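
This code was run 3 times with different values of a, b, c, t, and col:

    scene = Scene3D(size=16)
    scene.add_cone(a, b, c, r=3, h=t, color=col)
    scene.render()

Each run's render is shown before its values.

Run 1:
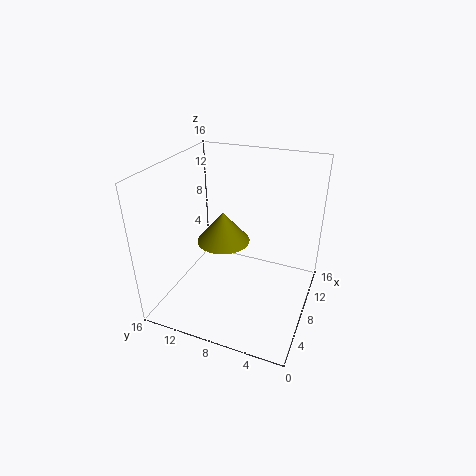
a = 8.5
b = 10
c = 7
t = 3.5
col = 'olive'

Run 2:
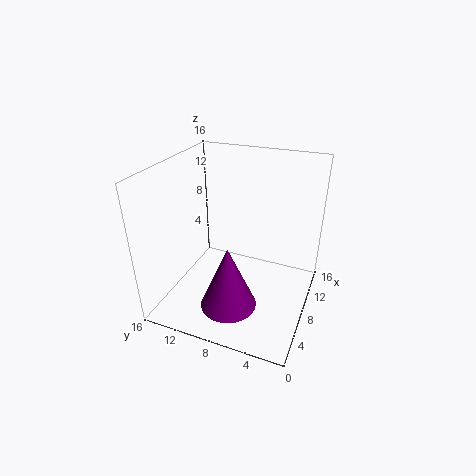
a = 4
b = 7.5
c = 2
t = 7
col = 'purple'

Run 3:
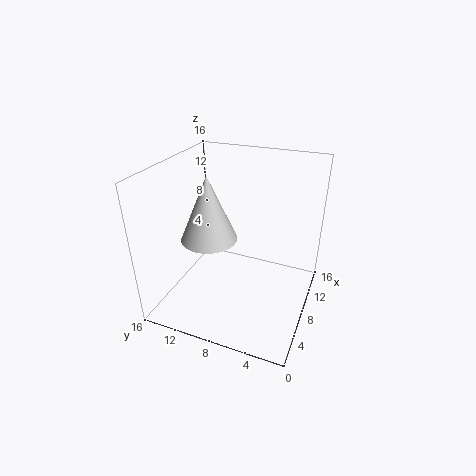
a = 6
b = 10.5
c = 8.5
t = 7
col = 'lightgray'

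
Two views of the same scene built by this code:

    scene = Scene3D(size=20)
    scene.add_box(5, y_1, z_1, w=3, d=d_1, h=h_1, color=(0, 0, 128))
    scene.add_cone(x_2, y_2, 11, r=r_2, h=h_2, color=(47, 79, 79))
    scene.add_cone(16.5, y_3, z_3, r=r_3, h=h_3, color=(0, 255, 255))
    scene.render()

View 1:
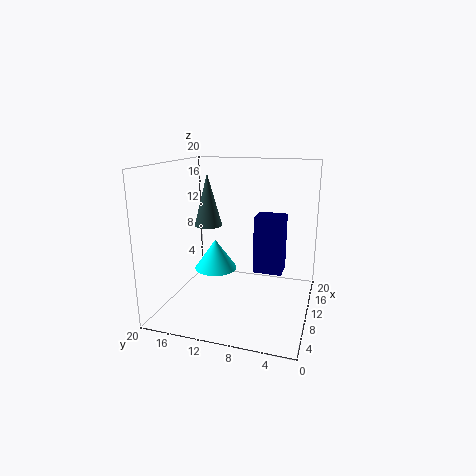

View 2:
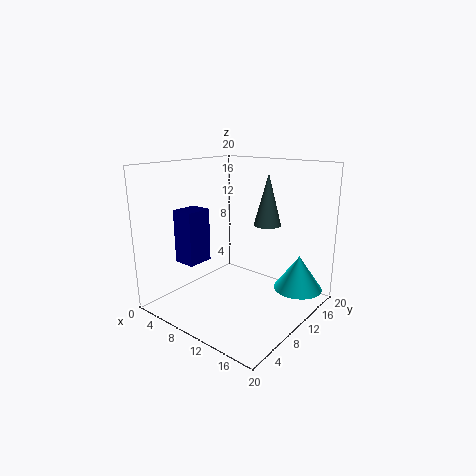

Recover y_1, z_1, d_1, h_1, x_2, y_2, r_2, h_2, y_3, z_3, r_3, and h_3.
y_1 = 3, z_1 = 7.5, d_1 = 3.5, h_1 = 7, x_2 = 11.5, y_2 = 15, r_2 = 2, h_2 = 7.5, y_3 = 16, z_3 = 2, r_3 = 3.5, h_3 = 5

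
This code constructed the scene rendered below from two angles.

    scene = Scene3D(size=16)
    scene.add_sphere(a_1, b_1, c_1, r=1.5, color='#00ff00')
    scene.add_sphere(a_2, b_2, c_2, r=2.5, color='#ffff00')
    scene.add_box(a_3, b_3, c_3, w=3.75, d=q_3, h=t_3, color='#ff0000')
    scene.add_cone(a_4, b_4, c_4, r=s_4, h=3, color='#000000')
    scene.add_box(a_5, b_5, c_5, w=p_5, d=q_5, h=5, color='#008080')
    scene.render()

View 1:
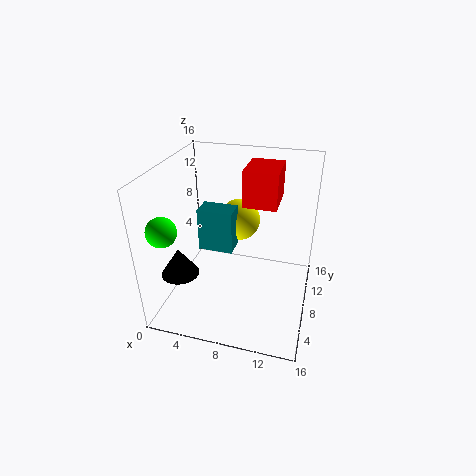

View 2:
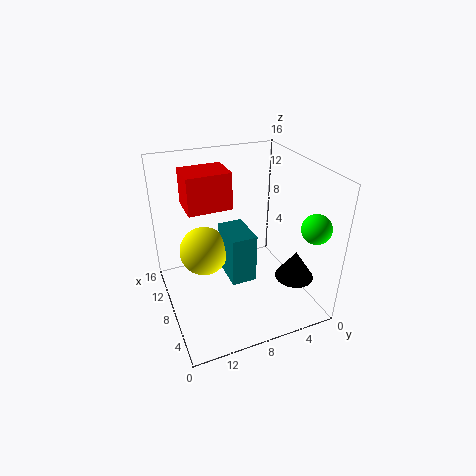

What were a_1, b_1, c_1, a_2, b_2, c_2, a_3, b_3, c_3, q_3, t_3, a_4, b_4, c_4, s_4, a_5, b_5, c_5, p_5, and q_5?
a_1 = 2, b_1 = 2.25, c_1 = 11, a_2 = 7, b_2 = 12.25, c_2 = 8, a_3 = 8.25, b_3 = 8.5, c_3 = 11.5, q_3 = 4.75, t_3 = 4, a_4 = 2.75, b_4 = 3.75, c_4 = 5.25, s_4 = 2, a_5 = 3.25, b_5 = 8, c_5 = 5.75, p_5 = 4, q_5 = 2.5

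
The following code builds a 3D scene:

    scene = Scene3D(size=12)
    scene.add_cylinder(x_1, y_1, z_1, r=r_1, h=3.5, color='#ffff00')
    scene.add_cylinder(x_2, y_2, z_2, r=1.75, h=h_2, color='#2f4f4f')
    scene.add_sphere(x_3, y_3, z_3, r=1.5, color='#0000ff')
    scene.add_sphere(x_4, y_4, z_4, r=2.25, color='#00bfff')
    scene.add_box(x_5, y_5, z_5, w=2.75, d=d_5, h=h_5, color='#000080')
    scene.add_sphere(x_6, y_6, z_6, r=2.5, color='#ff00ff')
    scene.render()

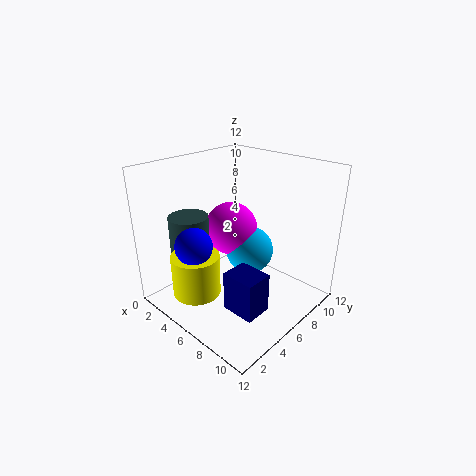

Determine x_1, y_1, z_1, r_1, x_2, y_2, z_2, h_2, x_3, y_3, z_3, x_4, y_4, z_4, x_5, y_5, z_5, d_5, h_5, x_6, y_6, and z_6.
x_1 = 4.25; y_1 = 2.75; z_1 = 1.5; r_1 = 2; x_2 = 1.75; y_2 = 4.25; z_2 = 2; h_2 = 5.25; x_3 = 4.5; y_3 = 2.5; z_3 = 6; x_4 = 4.5; y_4 = 9.25; z_4 = 3; x_5 = 7.25; y_5 = 3; z_5 = 1.25; d_5 = 2.25; h_5 = 3.25; x_6 = 2.75; y_6 = 8.5; z_6 = 5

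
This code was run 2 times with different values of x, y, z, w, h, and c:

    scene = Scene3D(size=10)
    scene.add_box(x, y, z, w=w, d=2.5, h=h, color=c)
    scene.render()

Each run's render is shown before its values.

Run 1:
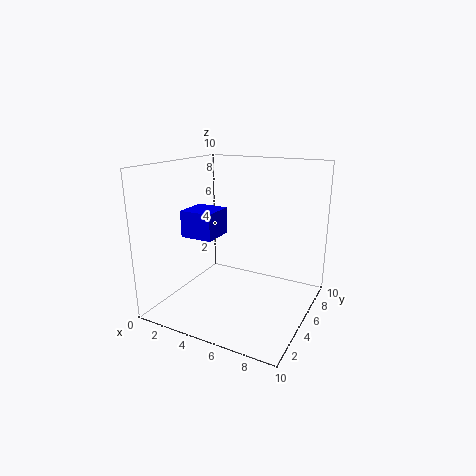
x = 0.5, y = 4.5, z = 4.5, w = 2.5, h = 2, c = 'blue'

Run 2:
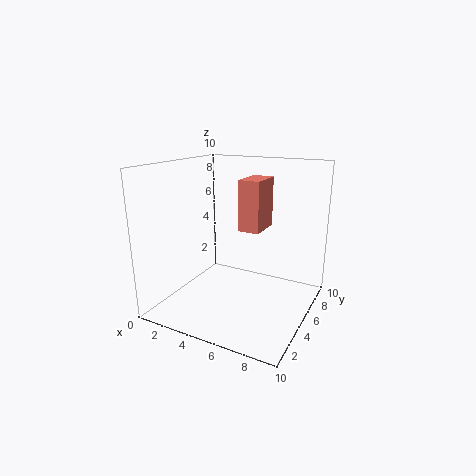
x = 5, y = 5, z = 5.5, w = 1.5, h = 3.5, c = 'salmon'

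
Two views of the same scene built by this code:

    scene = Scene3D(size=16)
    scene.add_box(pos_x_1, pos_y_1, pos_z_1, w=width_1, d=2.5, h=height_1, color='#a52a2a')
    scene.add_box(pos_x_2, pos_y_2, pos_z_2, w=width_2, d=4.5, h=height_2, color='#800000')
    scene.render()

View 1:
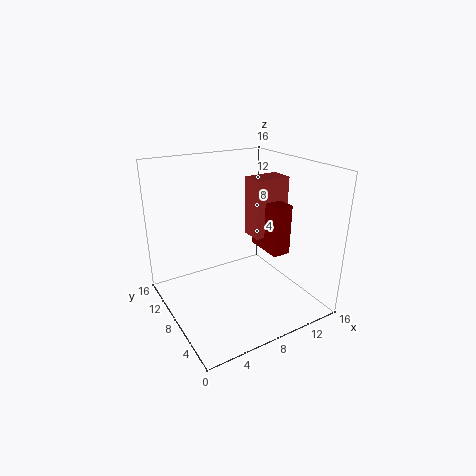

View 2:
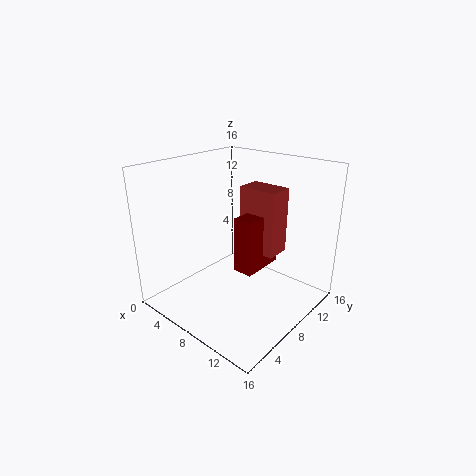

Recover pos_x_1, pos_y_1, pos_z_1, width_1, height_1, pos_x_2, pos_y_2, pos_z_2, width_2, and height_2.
pos_x_1 = 9.5; pos_y_1 = 6.5; pos_z_1 = 8; width_1 = 4; height_1 = 6.5; pos_x_2 = 10.5; pos_y_2 = 4.5; pos_z_2 = 6.5; width_2 = 2; height_2 = 5.5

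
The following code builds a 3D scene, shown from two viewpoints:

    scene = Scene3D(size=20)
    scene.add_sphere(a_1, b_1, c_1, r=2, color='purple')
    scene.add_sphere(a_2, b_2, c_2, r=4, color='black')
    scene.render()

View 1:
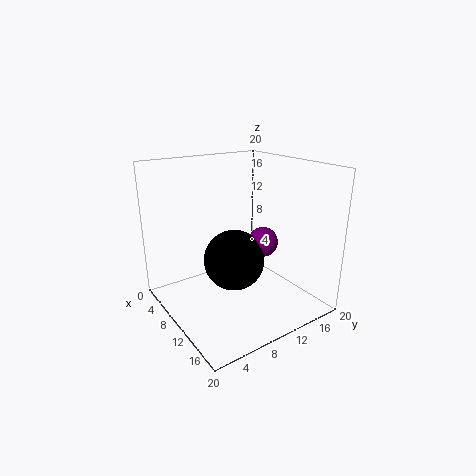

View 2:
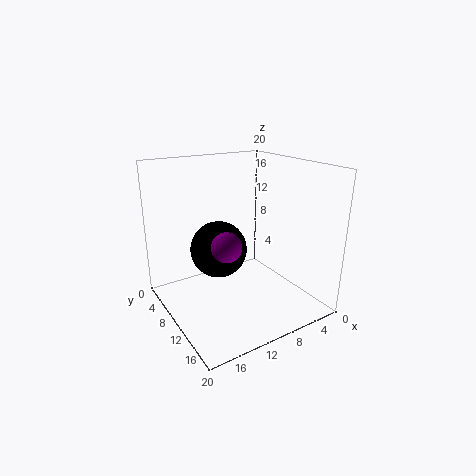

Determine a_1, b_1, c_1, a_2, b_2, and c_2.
a_1 = 13; b_1 = 12; c_1 = 10; a_2 = 12; b_2 = 8; c_2 = 8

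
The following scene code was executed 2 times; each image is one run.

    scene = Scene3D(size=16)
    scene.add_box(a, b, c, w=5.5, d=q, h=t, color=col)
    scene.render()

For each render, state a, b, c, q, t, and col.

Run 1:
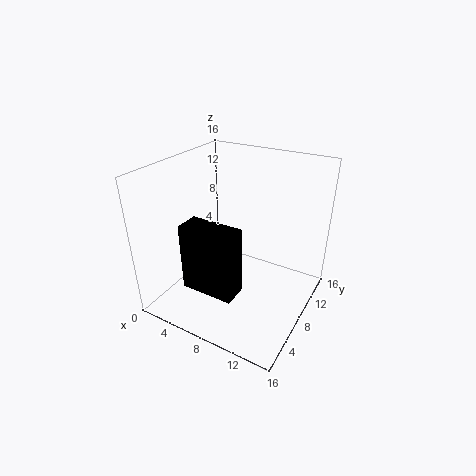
a = 5.25; b = 1.5; c = 4.75; q = 2.5; t = 7; col = 'black'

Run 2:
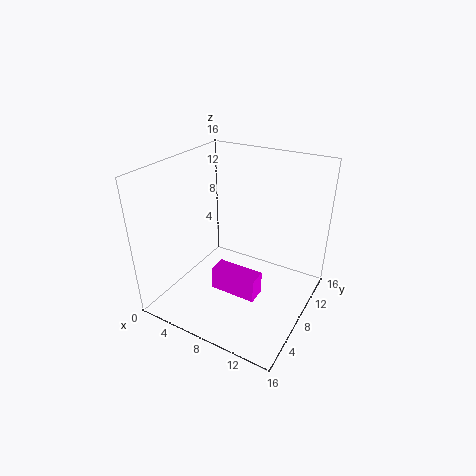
a = 5.25; b = 6.5; c = 1; q = 2.25; t = 2.75; col = 'magenta'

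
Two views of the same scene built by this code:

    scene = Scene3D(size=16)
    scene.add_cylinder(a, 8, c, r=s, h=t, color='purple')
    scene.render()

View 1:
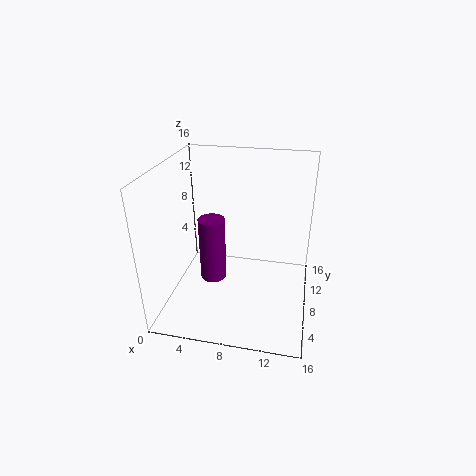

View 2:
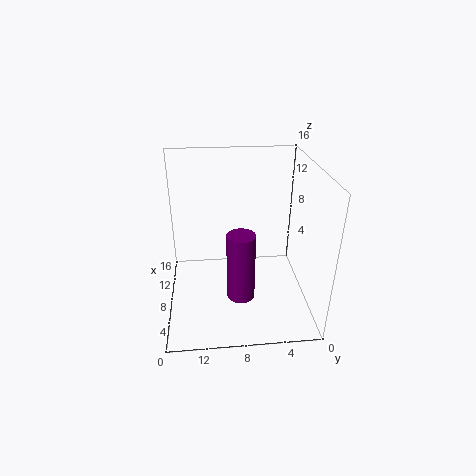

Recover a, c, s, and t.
a = 5, c = 2.5, s = 1.5, t = 7.5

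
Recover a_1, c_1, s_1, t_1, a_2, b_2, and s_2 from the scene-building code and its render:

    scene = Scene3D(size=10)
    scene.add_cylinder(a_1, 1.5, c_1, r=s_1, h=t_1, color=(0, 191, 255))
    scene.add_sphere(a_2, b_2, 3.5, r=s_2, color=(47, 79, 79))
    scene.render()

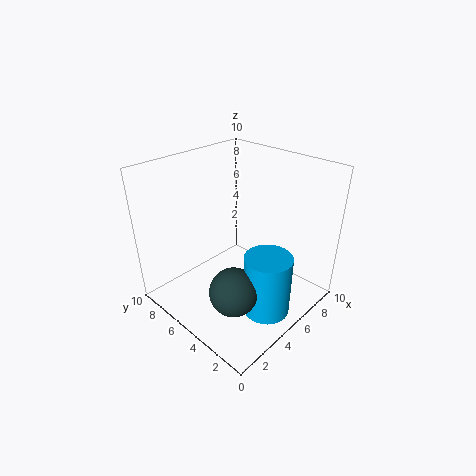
a_1 = 4; c_1 = 1.5; s_1 = 1.5; t_1 = 4; a_2 = 2; b_2 = 2.5; s_2 = 1.5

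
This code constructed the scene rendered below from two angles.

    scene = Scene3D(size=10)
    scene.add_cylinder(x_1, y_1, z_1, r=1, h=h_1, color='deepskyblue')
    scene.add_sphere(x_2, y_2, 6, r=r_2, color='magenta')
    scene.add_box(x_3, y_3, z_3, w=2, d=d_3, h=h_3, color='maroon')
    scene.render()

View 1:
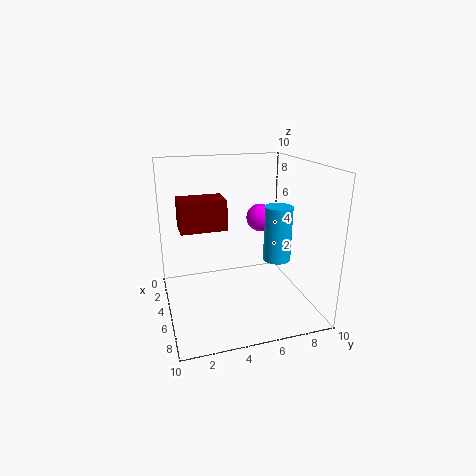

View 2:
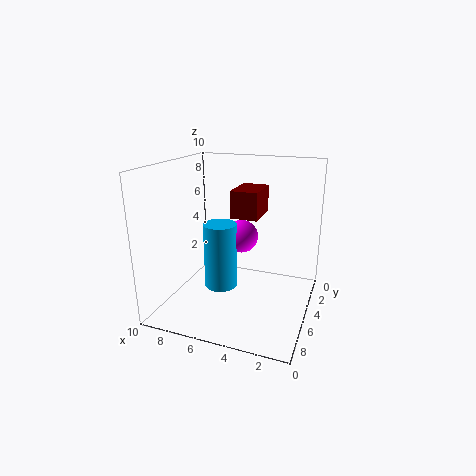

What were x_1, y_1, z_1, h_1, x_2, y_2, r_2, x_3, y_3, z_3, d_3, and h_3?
x_1 = 5; y_1 = 8; z_1 = 3; h_1 = 4; x_2 = 4; y_2 = 7; r_2 = 1; x_3 = 4; y_3 = 1; z_3 = 6; d_3 = 3; h_3 = 2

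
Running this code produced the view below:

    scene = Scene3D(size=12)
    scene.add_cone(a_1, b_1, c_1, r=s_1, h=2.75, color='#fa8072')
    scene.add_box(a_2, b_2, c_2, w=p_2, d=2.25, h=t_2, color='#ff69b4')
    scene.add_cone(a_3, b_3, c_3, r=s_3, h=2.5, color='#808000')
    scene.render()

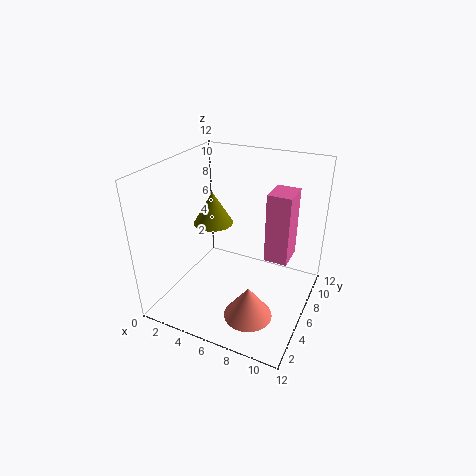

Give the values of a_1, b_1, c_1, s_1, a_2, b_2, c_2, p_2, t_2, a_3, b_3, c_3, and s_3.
a_1 = 8, b_1 = 3.75, c_1 = 0.25, s_1 = 2, a_2 = 9, b_2 = 4.25, c_2 = 5.75, p_2 = 1.75, t_2 = 5.25, a_3 = 4.75, b_3 = 4.25, c_3 = 8, s_3 = 1.5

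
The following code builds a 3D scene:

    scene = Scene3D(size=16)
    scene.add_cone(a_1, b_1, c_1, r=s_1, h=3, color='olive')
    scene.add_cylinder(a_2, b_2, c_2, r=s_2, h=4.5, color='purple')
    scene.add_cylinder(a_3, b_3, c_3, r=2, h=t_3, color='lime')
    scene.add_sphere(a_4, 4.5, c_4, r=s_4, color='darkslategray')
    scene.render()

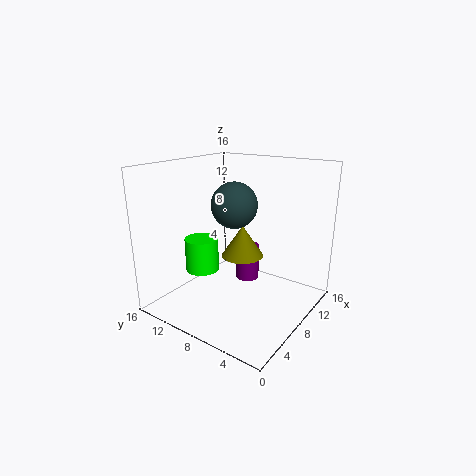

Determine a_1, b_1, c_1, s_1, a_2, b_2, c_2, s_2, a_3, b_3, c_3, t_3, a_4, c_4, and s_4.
a_1 = 4.5, b_1 = 5, c_1 = 8, s_1 = 2, a_2 = 13, b_2 = 10, c_2 = 0.5, s_2 = 1.5, a_3 = 7.5, b_3 = 13, c_3 = 3, t_3 = 4, a_4 = 2.5, c_4 = 13.5, s_4 = 2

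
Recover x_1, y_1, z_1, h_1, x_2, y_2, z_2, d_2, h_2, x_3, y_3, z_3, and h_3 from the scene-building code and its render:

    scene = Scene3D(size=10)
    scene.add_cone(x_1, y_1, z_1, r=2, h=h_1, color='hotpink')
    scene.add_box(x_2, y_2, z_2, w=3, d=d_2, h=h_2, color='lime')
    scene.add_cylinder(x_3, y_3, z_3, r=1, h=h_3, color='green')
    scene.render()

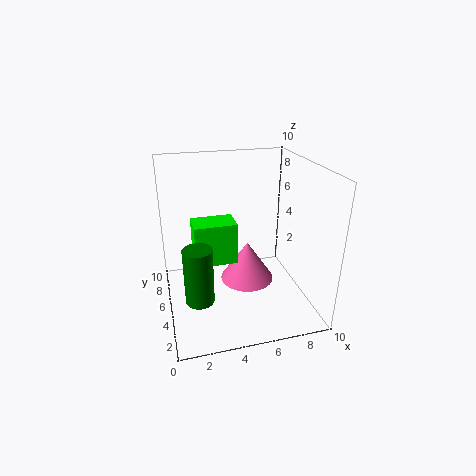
x_1 = 6
y_1 = 6
z_1 = 1
h_1 = 3
x_2 = 2
y_2 = 5
z_2 = 3
d_2 = 2
h_2 = 3
x_3 = 2
y_3 = 4
z_3 = 1
h_3 = 4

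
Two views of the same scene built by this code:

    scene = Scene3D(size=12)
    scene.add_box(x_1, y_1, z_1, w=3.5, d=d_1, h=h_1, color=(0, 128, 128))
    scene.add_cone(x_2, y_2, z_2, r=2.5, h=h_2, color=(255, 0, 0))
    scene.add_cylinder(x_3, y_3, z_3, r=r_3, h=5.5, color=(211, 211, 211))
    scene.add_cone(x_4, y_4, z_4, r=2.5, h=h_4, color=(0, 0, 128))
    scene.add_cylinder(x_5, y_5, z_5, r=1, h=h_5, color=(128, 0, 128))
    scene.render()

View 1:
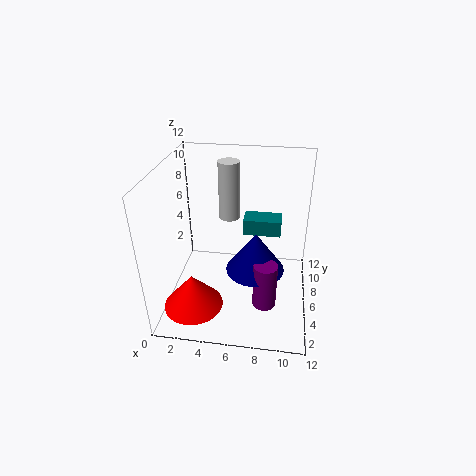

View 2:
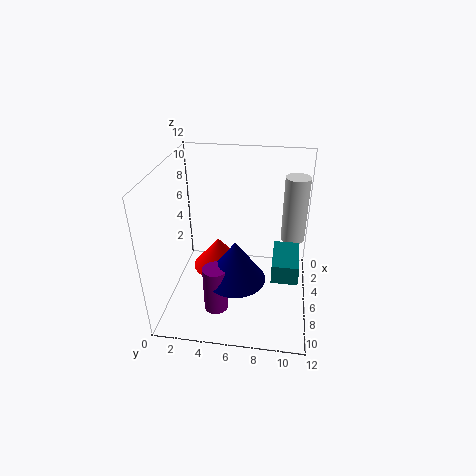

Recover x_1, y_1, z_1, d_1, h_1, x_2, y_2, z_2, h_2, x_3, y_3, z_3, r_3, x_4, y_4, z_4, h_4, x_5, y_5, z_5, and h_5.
x_1 = 6, y_1 = 9, z_1 = 4.5, d_1 = 2, h_1 = 1.5, x_2 = 2.5, y_2 = 3.5, z_2 = 0.5, h_2 = 3, x_3 = 4.5, y_3 = 10.5, z_3 = 5.5, r_3 = 1, x_4 = 7.5, y_4 = 6, z_4 = 3, h_4 = 3.5, x_5 = 8.5, y_5 = 4.5, z_5 = 0.5, h_5 = 4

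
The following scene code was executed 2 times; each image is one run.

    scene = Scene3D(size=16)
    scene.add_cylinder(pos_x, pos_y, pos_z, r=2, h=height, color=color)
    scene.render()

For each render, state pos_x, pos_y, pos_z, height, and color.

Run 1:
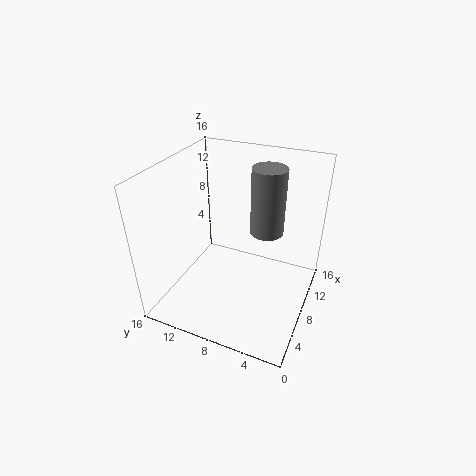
pos_x = 12
pos_y = 6
pos_z = 7
height = 8
color = 'gray'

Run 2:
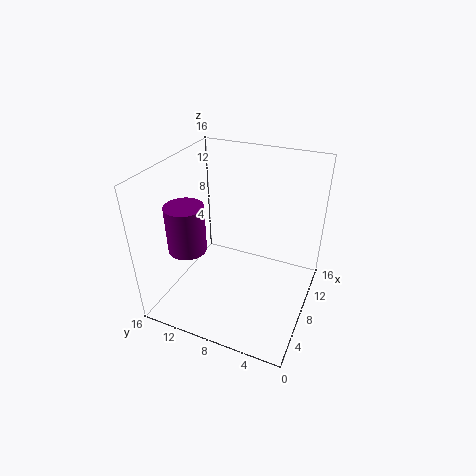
pos_x = 4
pos_y = 12
pos_z = 8
height = 5
color = 'purple'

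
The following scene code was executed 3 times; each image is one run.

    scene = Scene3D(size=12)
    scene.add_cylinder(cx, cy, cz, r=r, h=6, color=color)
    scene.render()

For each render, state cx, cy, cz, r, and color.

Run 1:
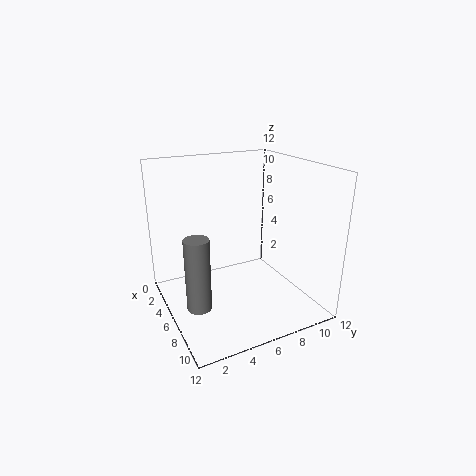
cx = 7
cy = 2
cz = 1
r = 1
color = 'gray'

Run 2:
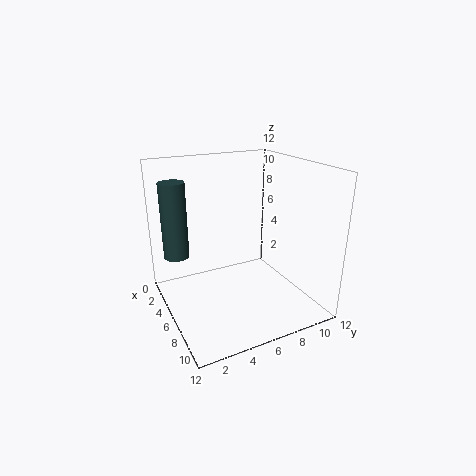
cx = 5
cy = 1
cz = 5
r = 1
color = 'darkslategray'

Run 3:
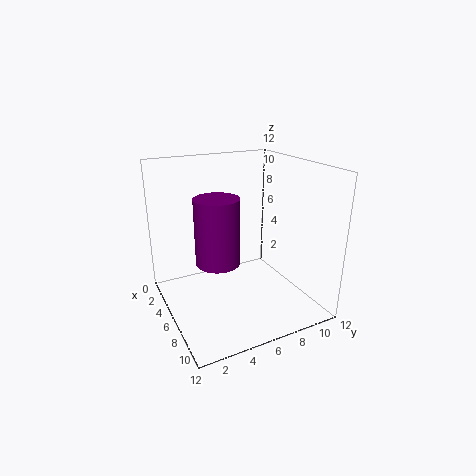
cx = 4
cy = 5
cz = 3
r = 2
color = 'purple'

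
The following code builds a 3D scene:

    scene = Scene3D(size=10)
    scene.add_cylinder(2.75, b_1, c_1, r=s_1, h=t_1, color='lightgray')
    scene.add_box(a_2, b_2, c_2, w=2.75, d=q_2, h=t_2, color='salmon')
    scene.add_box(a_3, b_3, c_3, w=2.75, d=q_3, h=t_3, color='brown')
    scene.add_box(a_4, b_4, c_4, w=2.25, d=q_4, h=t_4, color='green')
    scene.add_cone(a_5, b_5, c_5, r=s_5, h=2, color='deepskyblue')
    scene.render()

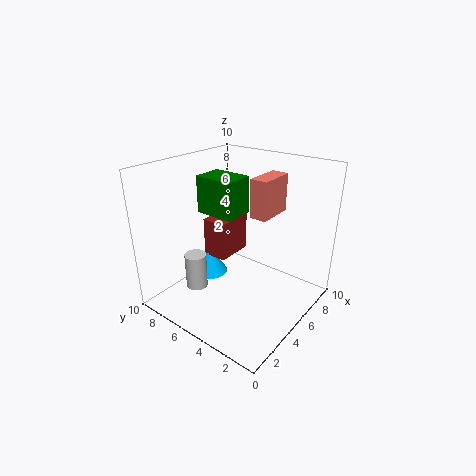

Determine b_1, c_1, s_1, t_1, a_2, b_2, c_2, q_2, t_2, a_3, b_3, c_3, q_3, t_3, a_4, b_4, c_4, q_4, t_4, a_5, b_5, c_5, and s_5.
b_1 = 7
c_1 = 1.5
s_1 = 0.75
t_1 = 2.5
a_2 = 6
b_2 = 3.5
c_2 = 6.25
q_2 = 1.25
t_2 = 2.75
a_3 = 4.25
b_3 = 5.75
c_3 = 3.25
q_3 = 1.75
t_3 = 2.75
a_4 = 5
b_4 = 5.75
c_4 = 6
q_4 = 3
t_4 = 2.75
a_5 = 4.5
b_5 = 7.25
c_5 = 1.75
s_5 = 1.25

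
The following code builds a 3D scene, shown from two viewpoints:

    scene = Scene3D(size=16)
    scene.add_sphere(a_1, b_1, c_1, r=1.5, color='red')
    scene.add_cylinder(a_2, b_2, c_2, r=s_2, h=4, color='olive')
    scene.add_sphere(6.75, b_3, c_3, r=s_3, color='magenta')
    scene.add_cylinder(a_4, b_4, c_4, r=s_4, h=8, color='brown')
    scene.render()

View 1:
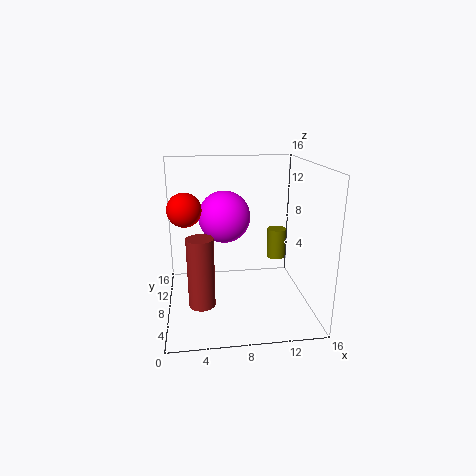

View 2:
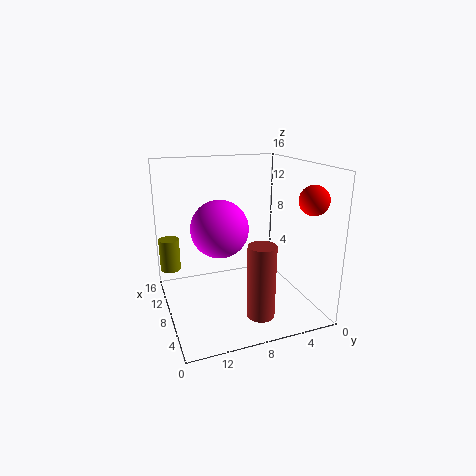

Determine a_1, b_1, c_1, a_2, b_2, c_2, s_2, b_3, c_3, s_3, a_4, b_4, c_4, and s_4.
a_1 = 2.5, b_1 = 2.25, c_1 = 13, a_2 = 14.25, b_2 = 14.75, c_2 = 2.5, s_2 = 1.25, b_3 = 10.5, c_3 = 9.75, s_3 = 3, a_4 = 3.75, b_4 = 7, c_4 = 0.5, s_4 = 1.5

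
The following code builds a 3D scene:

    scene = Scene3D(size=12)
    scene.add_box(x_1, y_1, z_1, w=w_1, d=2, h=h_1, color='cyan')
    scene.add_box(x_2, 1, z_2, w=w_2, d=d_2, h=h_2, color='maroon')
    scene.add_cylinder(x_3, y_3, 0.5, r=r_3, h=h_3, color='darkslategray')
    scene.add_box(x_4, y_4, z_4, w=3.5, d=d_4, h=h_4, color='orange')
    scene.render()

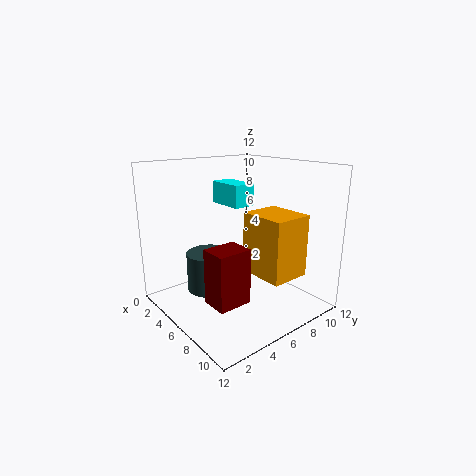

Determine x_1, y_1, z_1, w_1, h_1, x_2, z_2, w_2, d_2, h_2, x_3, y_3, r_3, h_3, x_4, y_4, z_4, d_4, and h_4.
x_1 = 1; y_1 = 7; z_1 = 8; w_1 = 3.5; h_1 = 2; x_2 = 8.5; z_2 = 3; w_2 = 2; d_2 = 2.5; h_2 = 4; x_3 = 3; y_3 = 5; r_3 = 2; h_3 = 3.5; x_4 = 8.5; y_4 = 4.5; z_4 = 4.5; d_4 = 3; h_4 = 4.5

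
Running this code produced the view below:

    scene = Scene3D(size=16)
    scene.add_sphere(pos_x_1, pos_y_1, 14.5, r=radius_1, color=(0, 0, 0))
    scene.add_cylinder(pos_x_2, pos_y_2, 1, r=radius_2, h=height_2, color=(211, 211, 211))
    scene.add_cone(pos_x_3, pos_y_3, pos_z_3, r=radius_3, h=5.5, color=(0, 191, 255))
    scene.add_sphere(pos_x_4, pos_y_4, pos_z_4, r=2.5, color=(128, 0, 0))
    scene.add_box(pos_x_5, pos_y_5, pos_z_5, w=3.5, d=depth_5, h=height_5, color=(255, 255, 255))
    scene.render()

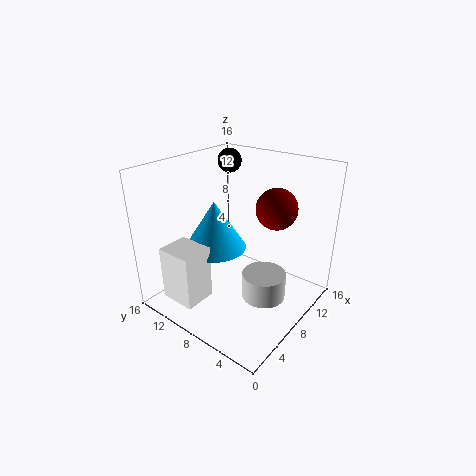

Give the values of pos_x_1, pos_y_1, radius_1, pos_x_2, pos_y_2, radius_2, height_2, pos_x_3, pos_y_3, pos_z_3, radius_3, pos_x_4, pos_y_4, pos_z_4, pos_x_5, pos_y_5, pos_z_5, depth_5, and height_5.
pos_x_1 = 14; pos_y_1 = 14; radius_1 = 1.5; pos_x_2 = 9; pos_y_2 = 5; radius_2 = 2.5; height_2 = 3; pos_x_3 = 7; pos_y_3 = 10.5; pos_z_3 = 6.5; radius_3 = 3.5; pos_x_4 = 13.5; pos_y_4 = 6.5; pos_z_4 = 10; pos_x_5 = 1; pos_y_5 = 9; pos_z_5 = 2; depth_5 = 4; height_5 = 6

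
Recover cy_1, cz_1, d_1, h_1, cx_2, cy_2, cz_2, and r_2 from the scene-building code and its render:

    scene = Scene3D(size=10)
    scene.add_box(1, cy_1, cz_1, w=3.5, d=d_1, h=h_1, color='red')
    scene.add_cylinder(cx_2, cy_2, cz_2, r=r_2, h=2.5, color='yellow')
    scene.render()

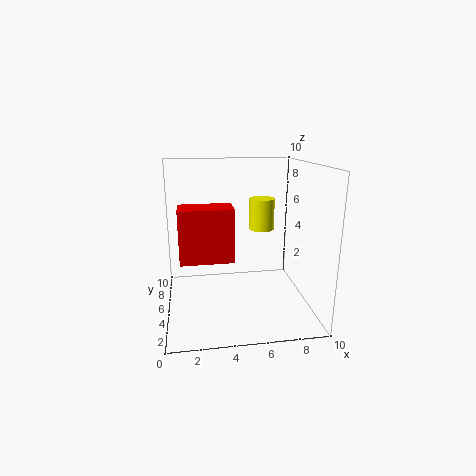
cy_1 = 3; cz_1 = 4; d_1 = 2; h_1 = 3.5; cx_2 = 7.5; cy_2 = 8.5; cz_2 = 4.5; r_2 = 1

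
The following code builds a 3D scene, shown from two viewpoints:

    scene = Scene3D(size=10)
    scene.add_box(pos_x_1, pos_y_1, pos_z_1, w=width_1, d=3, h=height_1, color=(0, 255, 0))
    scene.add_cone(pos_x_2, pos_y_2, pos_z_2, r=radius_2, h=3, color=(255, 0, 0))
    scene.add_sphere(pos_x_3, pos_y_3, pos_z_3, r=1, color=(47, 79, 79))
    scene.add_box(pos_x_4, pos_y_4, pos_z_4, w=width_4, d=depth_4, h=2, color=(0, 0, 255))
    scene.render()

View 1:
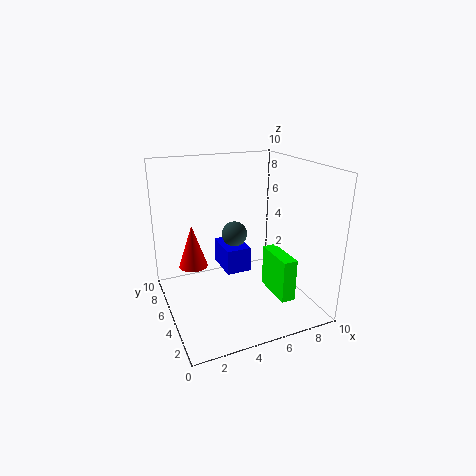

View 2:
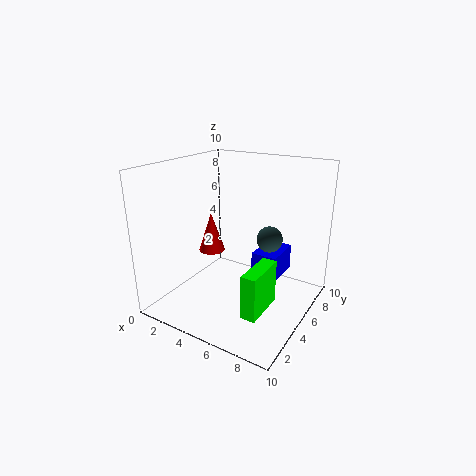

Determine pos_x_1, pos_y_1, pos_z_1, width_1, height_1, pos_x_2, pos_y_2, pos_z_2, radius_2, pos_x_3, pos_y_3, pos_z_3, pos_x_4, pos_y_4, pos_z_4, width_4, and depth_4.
pos_x_1 = 7, pos_y_1 = 2, pos_z_1 = 1, width_1 = 1, height_1 = 3, pos_x_2 = 2, pos_y_2 = 6, pos_z_2 = 3, radius_2 = 1, pos_x_3 = 6, pos_y_3 = 8, pos_z_3 = 4, pos_x_4 = 5, pos_y_4 = 7, pos_z_4 = 1, width_4 = 2, depth_4 = 3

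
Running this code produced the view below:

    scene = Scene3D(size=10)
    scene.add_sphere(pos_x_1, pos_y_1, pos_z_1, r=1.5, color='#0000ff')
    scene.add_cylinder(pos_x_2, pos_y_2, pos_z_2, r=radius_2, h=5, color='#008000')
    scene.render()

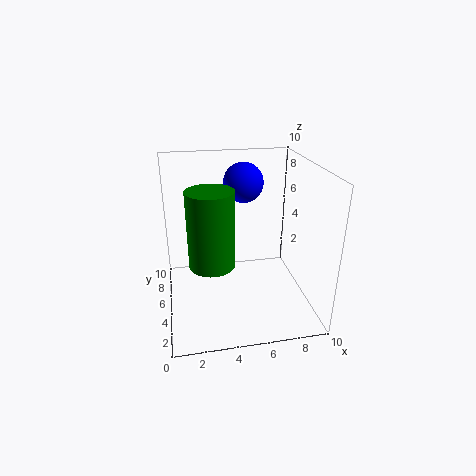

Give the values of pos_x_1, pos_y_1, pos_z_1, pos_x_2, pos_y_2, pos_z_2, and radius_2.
pos_x_1 = 6, pos_y_1 = 8, pos_z_1 = 8, pos_x_2 = 3, pos_y_2 = 3.5, pos_z_2 = 4, radius_2 = 1.5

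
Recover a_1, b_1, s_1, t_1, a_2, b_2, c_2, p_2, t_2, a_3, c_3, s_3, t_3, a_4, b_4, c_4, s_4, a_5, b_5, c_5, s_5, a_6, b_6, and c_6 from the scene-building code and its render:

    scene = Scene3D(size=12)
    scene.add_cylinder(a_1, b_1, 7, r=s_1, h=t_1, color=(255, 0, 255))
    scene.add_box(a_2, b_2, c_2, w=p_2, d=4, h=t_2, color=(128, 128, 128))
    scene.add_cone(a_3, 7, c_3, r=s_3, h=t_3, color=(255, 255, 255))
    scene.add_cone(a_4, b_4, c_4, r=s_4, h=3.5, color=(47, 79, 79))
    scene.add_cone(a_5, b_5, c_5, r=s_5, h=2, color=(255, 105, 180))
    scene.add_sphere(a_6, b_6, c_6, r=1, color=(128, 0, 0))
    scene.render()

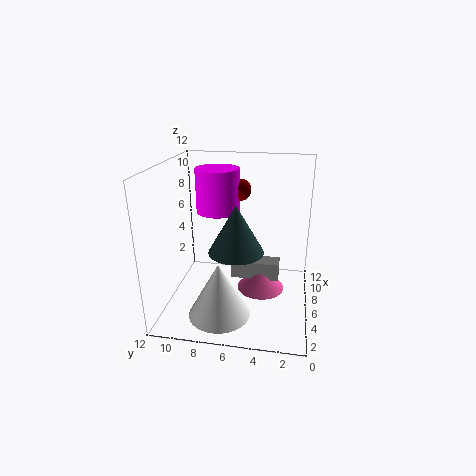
a_1 = 9.5, b_1 = 8.5, s_1 = 2, t_1 = 4, a_2 = 5.5, b_2 = 2.5, c_2 = 2.5, p_2 = 1.5, t_2 = 1.5, a_3 = 3, c_3 = 0.5, s_3 = 2.5, t_3 = 4.5, a_4 = 2.5, b_4 = 5.5, c_4 = 6.5, s_4 = 2, a_5 = 6, b_5 = 4, c_5 = 1.5, s_5 = 2, a_6 = 10, b_6 = 6.5, c_6 = 9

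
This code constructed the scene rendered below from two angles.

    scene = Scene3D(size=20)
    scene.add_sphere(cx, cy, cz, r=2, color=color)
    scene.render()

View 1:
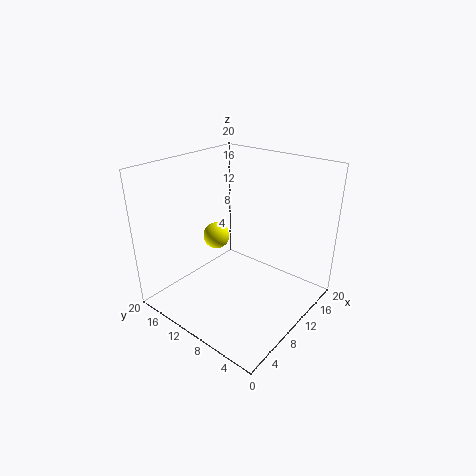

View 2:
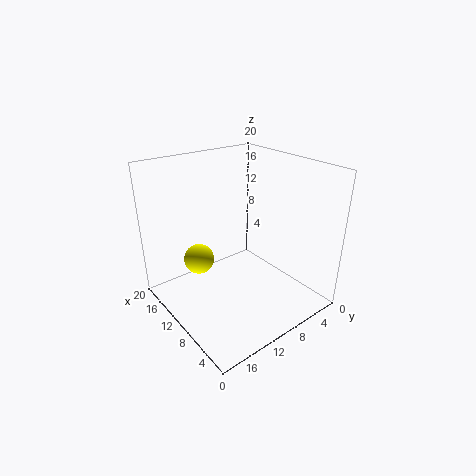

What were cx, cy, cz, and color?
cx = 11.5
cy = 15.5
cz = 8
color = 'yellow'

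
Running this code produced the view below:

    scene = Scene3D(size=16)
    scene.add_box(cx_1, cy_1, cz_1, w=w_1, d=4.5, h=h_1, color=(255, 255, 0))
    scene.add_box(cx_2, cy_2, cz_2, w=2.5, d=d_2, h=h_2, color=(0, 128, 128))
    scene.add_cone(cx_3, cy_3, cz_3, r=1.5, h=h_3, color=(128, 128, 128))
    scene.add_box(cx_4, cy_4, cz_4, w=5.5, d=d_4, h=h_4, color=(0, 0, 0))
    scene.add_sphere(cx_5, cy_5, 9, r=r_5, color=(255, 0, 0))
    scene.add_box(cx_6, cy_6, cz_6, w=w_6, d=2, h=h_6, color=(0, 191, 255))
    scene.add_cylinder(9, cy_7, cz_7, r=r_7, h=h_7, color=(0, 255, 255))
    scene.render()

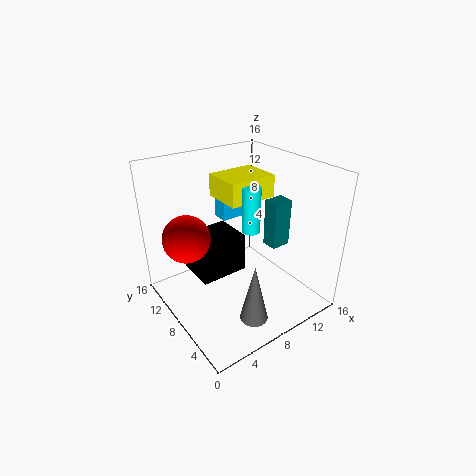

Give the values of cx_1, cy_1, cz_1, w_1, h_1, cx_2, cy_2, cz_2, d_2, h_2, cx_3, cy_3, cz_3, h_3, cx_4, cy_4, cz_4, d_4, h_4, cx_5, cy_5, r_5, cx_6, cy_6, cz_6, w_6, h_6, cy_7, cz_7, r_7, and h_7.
cx_1 = 7; cy_1 = 7.5; cz_1 = 12; w_1 = 5.5; h_1 = 2.5; cx_2 = 13.5; cy_2 = 8; cz_2 = 4.5; d_2 = 2; h_2 = 6; cx_3 = 6.5; cy_3 = 3; cz_3 = 1; h_3 = 6.5; cx_4 = 3.5; cy_4 = 8; cz_4 = 3.5; d_4 = 4.5; h_4 = 4.5; cx_5 = 2.5; cy_5 = 9.5; r_5 = 2.5; cx_6 = 8.5; cy_6 = 11.5; cz_6 = 8.5; w_6 = 3.5; h_6 = 2.5; cy_7 = 7; cz_7 = 9; r_7 = 1; h_7 = 5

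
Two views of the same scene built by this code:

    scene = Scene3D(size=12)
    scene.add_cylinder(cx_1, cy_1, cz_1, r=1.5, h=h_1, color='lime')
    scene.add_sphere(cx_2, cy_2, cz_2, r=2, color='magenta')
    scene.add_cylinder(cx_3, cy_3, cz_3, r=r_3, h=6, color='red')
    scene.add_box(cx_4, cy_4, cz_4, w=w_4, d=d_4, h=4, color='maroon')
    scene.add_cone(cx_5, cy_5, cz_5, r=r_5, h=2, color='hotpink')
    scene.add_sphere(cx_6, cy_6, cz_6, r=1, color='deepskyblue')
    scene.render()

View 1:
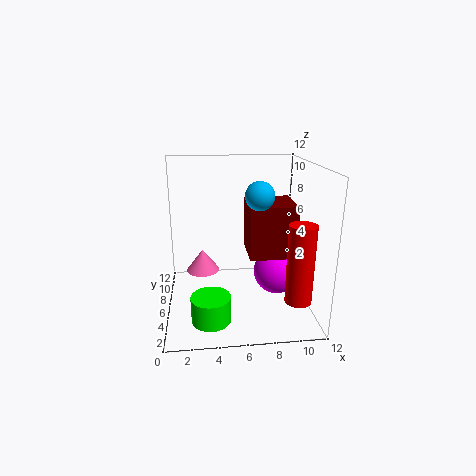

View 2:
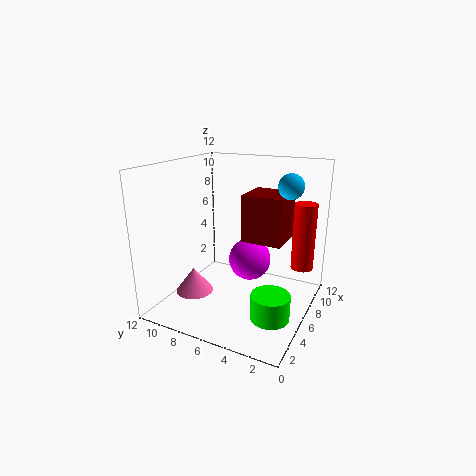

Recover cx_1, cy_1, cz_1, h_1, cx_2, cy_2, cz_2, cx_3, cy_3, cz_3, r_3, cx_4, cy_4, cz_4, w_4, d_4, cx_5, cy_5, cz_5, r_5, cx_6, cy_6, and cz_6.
cx_1 = 3.5; cy_1 = 2; cz_1 = 1; h_1 = 2; cx_2 = 9.5; cy_2 = 6.5; cz_2 = 2.5; cx_3 = 10; cy_3 = 1.5; cz_3 = 2.5; r_3 = 1; cx_4 = 6.5; cy_4 = 2.5; cz_4 = 5.5; w_4 = 3.5; d_4 = 3.5; cx_5 = 3; cy_5 = 8.5; cz_5 = 2; r_5 = 1.5; cx_6 = 7; cy_6 = 2; cz_6 = 10.5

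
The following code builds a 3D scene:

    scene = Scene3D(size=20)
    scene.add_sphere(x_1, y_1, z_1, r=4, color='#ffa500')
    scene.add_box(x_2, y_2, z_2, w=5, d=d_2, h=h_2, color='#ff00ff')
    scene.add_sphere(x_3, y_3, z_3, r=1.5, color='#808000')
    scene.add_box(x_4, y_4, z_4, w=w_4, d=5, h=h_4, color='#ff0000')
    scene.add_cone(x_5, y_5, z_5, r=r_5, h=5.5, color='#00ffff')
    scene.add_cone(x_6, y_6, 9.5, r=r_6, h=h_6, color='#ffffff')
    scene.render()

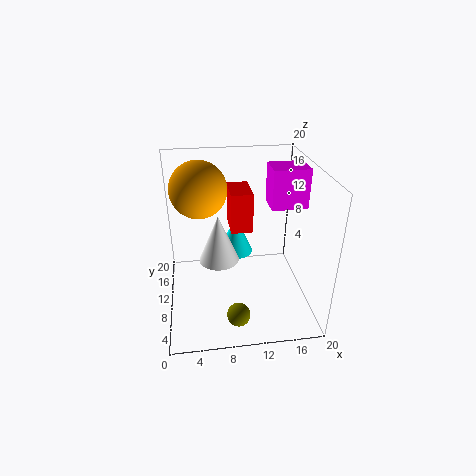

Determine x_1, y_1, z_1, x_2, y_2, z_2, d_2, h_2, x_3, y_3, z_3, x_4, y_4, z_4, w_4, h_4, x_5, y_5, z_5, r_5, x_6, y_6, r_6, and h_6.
x_1 = 5; y_1 = 13.5; z_1 = 16; x_2 = 14.5; y_2 = 9.5; z_2 = 14; d_2 = 4; h_2 = 5.5; x_3 = 9; y_3 = 2.5; z_3 = 3; x_4 = 9; y_4 = 9.5; z_4 = 11; w_4 = 3; h_4 = 5.5; x_5 = 10; y_5 = 12.5; z_5 = 6.5; r_5 = 2.5; x_6 = 7; y_6 = 6; r_6 = 2.5; h_6 = 6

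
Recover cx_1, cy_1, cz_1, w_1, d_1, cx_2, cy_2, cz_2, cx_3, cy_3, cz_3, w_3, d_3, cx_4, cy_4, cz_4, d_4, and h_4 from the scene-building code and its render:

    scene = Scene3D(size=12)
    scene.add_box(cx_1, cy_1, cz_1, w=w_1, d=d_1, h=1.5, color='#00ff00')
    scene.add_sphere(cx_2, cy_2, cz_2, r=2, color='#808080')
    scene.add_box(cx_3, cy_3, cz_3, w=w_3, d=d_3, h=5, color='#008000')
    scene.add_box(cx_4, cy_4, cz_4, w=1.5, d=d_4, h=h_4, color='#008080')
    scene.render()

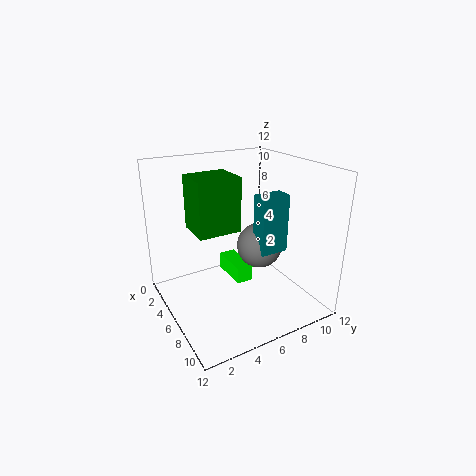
cx_1 = 2.5; cy_1 = 6; cz_1 = 1.5; w_1 = 3.5; d_1 = 1.5; cx_2 = 5.5; cy_2 = 8.5; cz_2 = 4.5; cx_3 = 0.5; cy_3 = 3.5; cz_3 = 5.5; w_3 = 3.5; d_3 = 4; cx_4 = 6; cy_4 = 7.5; cz_4 = 4.5; d_4 = 2.5; h_4 = 5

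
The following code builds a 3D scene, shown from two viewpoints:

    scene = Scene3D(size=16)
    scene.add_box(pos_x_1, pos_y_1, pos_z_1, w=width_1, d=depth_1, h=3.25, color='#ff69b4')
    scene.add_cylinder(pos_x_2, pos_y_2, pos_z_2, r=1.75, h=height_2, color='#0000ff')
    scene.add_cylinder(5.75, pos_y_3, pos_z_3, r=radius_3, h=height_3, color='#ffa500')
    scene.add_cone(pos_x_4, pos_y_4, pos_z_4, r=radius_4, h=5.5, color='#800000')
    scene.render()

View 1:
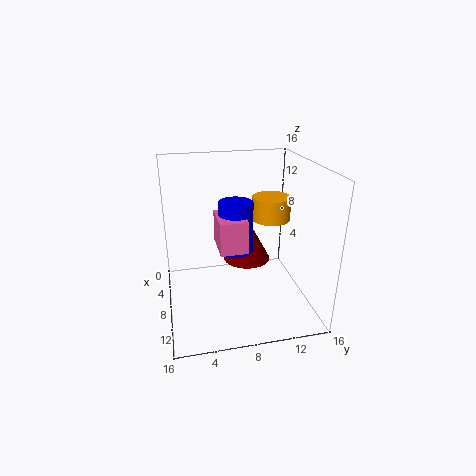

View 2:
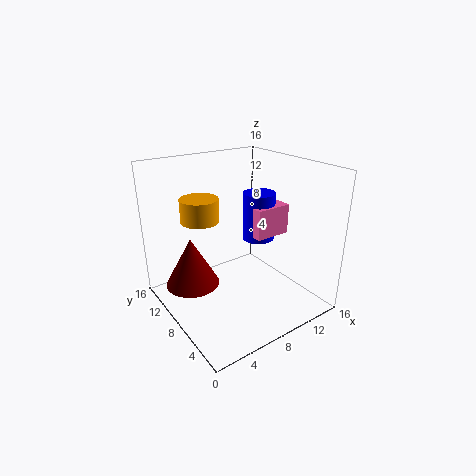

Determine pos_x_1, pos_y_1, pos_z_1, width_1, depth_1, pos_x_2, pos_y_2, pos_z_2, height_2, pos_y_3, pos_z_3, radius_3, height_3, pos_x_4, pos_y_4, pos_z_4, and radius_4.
pos_x_1 = 8.75
pos_y_1 = 5.25
pos_z_1 = 8.5
width_1 = 4
depth_1 = 2.75
pos_x_2 = 10.25
pos_y_2 = 7.25
pos_z_2 = 7.75
height_2 = 5.25
pos_y_3 = 12.5
pos_z_3 = 9
radius_3 = 2.25
height_3 = 2.75
pos_x_4 = 3.25
pos_y_4 = 10.25
pos_z_4 = 2.75
radius_4 = 3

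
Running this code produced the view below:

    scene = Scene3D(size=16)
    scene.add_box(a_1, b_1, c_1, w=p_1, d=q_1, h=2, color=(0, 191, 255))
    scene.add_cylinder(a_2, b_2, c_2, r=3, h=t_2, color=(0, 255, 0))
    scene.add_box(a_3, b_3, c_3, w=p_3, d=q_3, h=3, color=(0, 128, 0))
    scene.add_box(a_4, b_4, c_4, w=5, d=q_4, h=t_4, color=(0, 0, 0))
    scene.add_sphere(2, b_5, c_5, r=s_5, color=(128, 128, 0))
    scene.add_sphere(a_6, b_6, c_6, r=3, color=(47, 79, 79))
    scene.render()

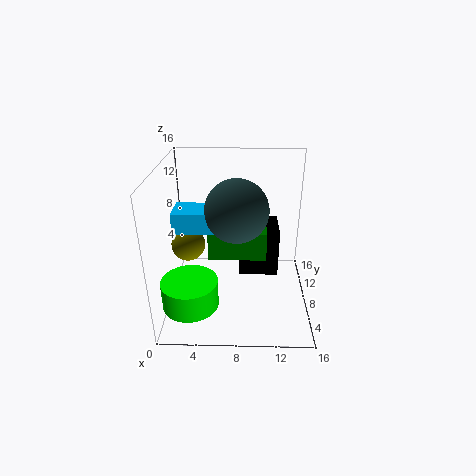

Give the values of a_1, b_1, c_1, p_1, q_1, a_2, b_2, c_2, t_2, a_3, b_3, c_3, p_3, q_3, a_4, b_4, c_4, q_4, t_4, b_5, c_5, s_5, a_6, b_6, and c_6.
a_1 = 2; b_1 = 3; c_1 = 11; p_1 = 4; q_1 = 3; a_2 = 3; b_2 = 4; c_2 = 2; t_2 = 3; a_3 = 5; b_3 = 5; c_3 = 7; p_3 = 6; q_3 = 5; a_4 = 8; b_4 = 11; c_4 = 1; q_4 = 5; t_4 = 6; b_5 = 10; c_5 = 6; s_5 = 2; a_6 = 8; b_6 = 4; c_6 = 13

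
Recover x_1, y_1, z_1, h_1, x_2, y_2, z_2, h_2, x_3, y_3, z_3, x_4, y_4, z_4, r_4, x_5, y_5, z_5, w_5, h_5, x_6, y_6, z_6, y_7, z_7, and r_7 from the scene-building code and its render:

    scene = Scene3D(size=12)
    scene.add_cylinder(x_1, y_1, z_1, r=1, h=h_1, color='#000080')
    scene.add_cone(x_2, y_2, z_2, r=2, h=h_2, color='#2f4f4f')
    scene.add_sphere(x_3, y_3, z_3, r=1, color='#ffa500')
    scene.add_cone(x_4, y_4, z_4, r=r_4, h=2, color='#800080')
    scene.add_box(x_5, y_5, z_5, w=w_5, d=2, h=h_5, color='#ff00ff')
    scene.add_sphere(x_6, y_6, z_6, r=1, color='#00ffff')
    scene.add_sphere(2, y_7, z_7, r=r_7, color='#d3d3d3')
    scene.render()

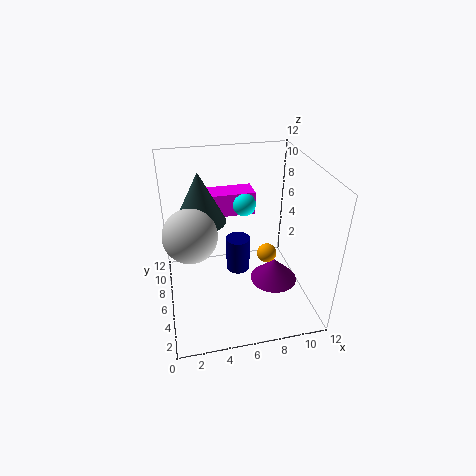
x_1 = 6; y_1 = 6; z_1 = 3; h_1 = 3; x_2 = 3; y_2 = 6; z_2 = 8; h_2 = 4; x_3 = 10; y_3 = 10; z_3 = 1; x_4 = 9; y_4 = 5; z_4 = 2; r_4 = 2; x_5 = 4; y_5 = 8; z_5 = 7; w_5 = 4; h_5 = 2; x_6 = 7; y_6 = 8; z_6 = 8; y_7 = 4; z_7 = 8; r_7 = 2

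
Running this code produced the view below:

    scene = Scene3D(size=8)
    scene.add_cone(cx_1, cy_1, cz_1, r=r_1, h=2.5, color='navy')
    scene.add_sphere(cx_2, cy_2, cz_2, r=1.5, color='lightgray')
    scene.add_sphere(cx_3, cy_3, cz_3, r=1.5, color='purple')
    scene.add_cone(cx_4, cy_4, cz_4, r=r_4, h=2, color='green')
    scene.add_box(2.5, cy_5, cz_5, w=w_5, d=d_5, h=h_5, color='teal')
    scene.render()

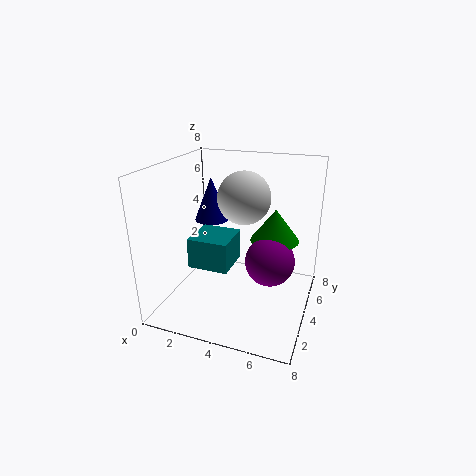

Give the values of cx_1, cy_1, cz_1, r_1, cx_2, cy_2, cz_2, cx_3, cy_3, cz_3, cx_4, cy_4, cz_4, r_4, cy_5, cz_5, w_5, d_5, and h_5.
cx_1 = 2, cy_1 = 5, cz_1 = 4.5, r_1 = 1, cx_2 = 4, cy_2 = 5, cz_2 = 6, cx_3 = 5.5, cy_3 = 5.5, cz_3 = 2, cx_4 = 5.5, cy_4 = 6.5, cz_4 = 3, r_4 = 1.5, cy_5 = 1, cz_5 = 3.5, w_5 = 2, d_5 = 2, h_5 = 1.5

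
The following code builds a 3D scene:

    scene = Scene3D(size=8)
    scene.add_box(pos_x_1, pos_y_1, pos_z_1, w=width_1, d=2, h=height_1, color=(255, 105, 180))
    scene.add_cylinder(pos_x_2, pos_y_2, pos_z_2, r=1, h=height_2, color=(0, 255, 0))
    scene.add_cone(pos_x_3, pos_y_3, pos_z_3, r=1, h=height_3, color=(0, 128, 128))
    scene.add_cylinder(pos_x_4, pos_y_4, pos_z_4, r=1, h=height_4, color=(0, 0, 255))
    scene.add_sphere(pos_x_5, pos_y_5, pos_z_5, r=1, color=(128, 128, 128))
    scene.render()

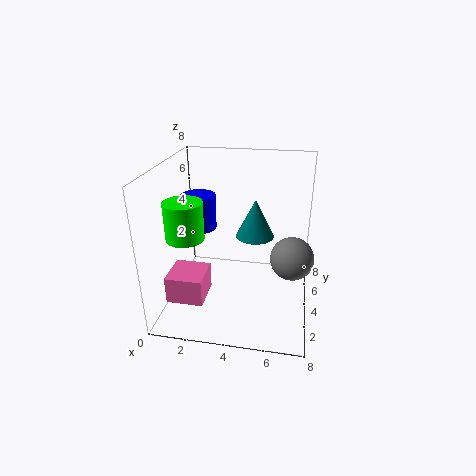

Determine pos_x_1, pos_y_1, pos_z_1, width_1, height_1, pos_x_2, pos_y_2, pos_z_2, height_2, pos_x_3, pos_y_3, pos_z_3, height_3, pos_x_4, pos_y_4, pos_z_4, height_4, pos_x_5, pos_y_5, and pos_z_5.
pos_x_1 = 0.5; pos_y_1 = 1.5; pos_z_1 = 1; width_1 = 2; height_1 = 1.5; pos_x_2 = 1.5; pos_y_2 = 2.5; pos_z_2 = 4.5; height_2 = 2; pos_x_3 = 5; pos_y_3 = 3.5; pos_z_3 = 4.5; height_3 = 2; pos_x_4 = 1.5; pos_y_4 = 5; pos_z_4 = 4; height_4 = 2; pos_x_5 = 7; pos_y_5 = 1.5; pos_z_5 = 4.5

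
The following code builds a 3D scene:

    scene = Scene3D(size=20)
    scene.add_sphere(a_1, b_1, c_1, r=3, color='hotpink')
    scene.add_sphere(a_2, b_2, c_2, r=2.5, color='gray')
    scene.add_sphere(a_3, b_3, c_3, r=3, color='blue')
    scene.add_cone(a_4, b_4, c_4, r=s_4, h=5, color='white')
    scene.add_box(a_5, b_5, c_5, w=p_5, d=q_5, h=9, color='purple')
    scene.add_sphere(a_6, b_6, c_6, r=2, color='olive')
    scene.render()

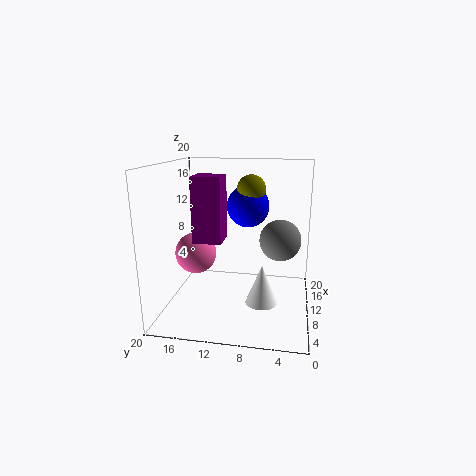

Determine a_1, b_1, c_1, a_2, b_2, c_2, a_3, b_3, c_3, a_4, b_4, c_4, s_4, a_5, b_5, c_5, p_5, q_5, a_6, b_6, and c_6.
a_1 = 11, b_1 = 16.5, c_1 = 7, a_2 = 5.5, b_2 = 4, c_2 = 11.5, a_3 = 12.5, b_3 = 9, c_3 = 14, a_4 = 4.5, b_4 = 6, c_4 = 3.5, s_4 = 2, a_5 = 8, b_5 = 12, c_5 = 9.5, p_5 = 4, q_5 = 4, a_6 = 12, b_6 = 8.5, c_6 = 16.5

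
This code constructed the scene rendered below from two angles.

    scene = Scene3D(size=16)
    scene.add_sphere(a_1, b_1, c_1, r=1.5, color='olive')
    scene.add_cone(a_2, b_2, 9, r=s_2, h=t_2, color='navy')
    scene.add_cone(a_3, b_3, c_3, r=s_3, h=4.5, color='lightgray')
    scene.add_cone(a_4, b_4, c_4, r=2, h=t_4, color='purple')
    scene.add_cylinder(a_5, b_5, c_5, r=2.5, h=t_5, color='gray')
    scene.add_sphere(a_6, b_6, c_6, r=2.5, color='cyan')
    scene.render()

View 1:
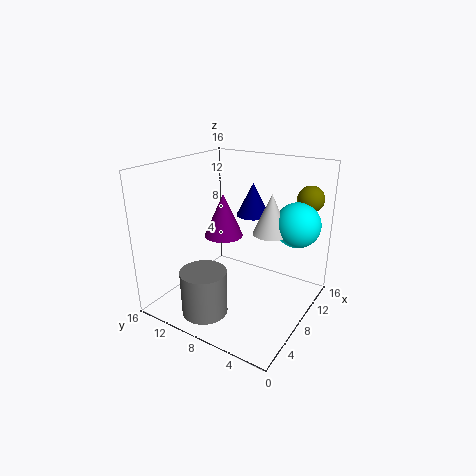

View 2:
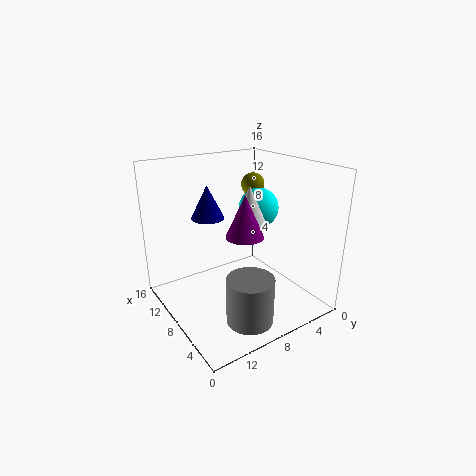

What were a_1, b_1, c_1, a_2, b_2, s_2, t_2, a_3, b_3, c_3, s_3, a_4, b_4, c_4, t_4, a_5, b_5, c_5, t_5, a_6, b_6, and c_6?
a_1 = 13.5
b_1 = 2
c_1 = 12
a_2 = 13
b_2 = 9
s_2 = 2
t_2 = 4
a_3 = 10
b_3 = 5
c_3 = 8.5
s_3 = 2
a_4 = 6
b_4 = 8.5
c_4 = 9
t_4 = 4.5
a_5 = 3.5
b_5 = 9.5
c_5 = 0.5
t_5 = 5
a_6 = 11.5
b_6 = 2.5
c_6 = 9.5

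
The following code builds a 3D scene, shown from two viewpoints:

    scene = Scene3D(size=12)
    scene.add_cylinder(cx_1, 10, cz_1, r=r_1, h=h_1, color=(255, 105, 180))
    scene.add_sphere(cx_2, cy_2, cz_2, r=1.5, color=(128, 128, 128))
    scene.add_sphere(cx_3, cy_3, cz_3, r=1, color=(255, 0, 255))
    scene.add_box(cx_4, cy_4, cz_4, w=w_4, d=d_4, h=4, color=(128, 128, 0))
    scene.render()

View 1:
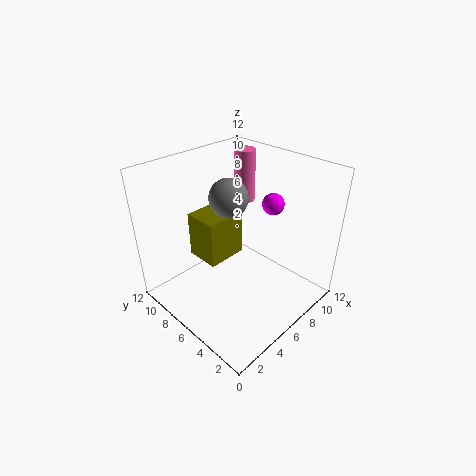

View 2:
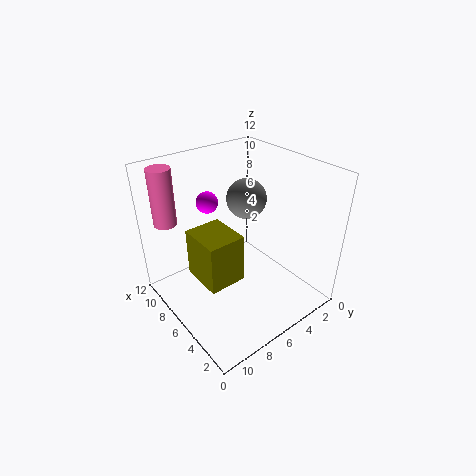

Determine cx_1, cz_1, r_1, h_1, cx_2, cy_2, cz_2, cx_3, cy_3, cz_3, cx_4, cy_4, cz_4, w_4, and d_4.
cx_1 = 11
cz_1 = 6.5
r_1 = 1
h_1 = 5
cx_2 = 5
cy_2 = 6
cz_2 = 10
cx_3 = 10.5
cy_3 = 6
cz_3 = 7.5
cx_4 = 4
cy_4 = 7
cz_4 = 3.5
w_4 = 3.5
d_4 = 3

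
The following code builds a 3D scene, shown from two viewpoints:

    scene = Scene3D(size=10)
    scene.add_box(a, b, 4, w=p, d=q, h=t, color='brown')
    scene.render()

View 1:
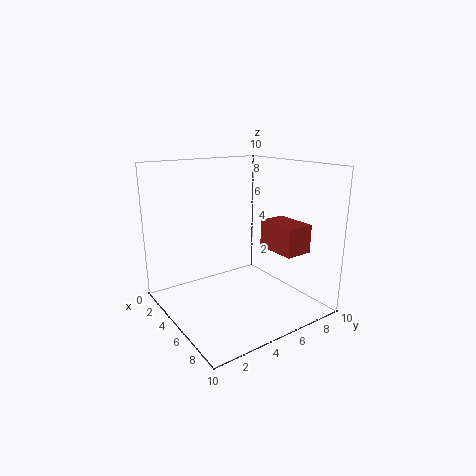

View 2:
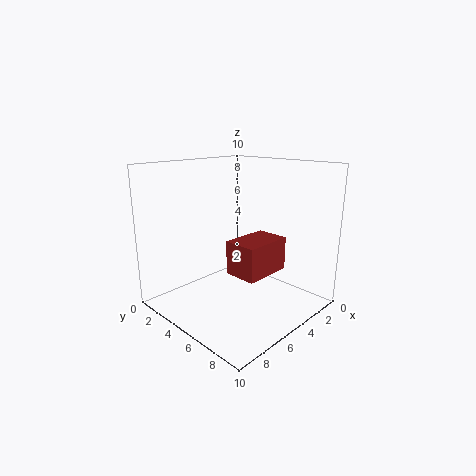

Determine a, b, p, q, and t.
a = 5
b = 7
p = 3
q = 2
t = 2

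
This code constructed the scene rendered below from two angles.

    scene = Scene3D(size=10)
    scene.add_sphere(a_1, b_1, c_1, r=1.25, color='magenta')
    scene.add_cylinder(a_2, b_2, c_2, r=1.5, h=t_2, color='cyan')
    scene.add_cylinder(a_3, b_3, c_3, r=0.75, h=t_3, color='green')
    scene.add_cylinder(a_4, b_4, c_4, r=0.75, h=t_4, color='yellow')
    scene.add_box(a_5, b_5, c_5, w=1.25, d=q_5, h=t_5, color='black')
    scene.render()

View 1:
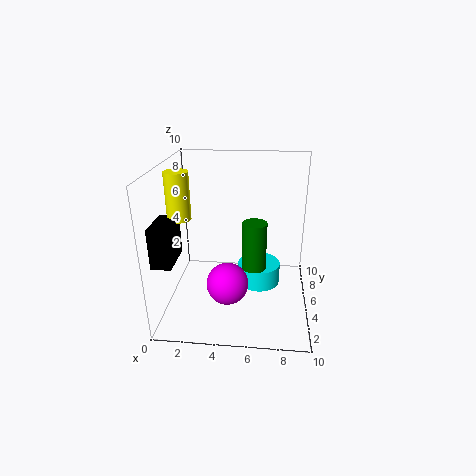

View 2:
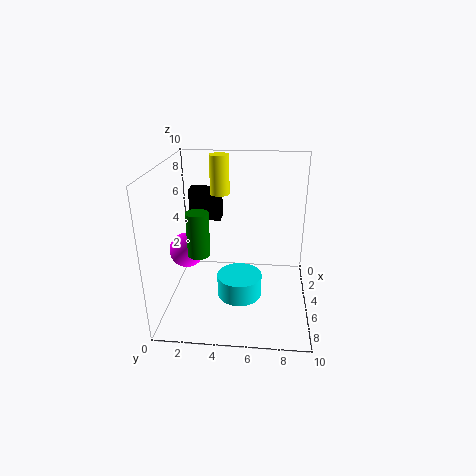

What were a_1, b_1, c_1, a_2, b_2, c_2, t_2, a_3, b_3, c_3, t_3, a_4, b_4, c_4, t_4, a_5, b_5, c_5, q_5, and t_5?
a_1 = 4.75; b_1 = 1.25; c_1 = 3.75; a_2 = 6.5; b_2 = 5.25; c_2 = 1.5; t_2 = 1.5; a_3 = 6.25; b_3 = 2.5; c_3 = 4.25; t_3 = 3; a_4 = 1.5; b_4 = 3.25; c_4 = 7; t_4 = 3; a_5 = 0.25; b_5 = 0.75; c_5 = 4.75; q_5 = 2.5; t_5 = 2.5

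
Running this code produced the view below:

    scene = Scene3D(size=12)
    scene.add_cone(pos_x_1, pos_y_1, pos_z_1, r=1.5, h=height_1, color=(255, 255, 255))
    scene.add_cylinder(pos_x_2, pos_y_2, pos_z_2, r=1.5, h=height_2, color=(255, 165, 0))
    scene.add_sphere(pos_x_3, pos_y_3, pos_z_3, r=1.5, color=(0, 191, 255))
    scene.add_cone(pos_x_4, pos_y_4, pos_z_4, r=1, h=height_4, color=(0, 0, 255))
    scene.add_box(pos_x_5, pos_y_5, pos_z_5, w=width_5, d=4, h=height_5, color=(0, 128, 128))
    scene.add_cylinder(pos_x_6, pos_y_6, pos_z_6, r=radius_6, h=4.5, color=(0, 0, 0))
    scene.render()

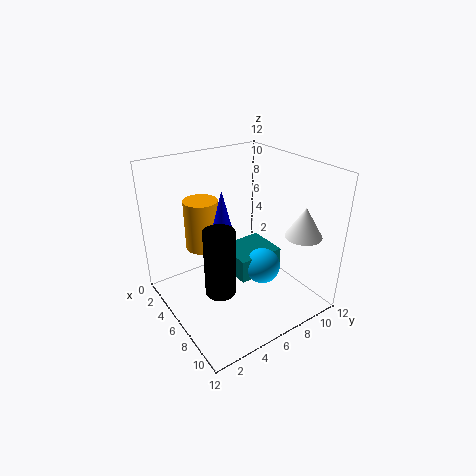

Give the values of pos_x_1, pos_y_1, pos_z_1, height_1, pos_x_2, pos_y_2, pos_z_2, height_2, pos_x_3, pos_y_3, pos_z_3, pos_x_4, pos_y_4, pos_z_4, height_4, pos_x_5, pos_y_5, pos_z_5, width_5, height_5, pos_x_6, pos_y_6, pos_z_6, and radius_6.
pos_x_1 = 9.5; pos_y_1 = 10; pos_z_1 = 6.5; height_1 = 2.5; pos_x_2 = 2.5; pos_y_2 = 4.5; pos_z_2 = 4; height_2 = 4.5; pos_x_3 = 7.5; pos_y_3 = 7.5; pos_z_3 = 3.5; pos_x_4 = 6; pos_y_4 = 4.5; pos_z_4 = 6.5; height_4 = 4; pos_x_5 = 4; pos_y_5 = 5.5; pos_z_5 = 2.5; width_5 = 3.5; height_5 = 2; pos_x_6 = 10.5; pos_y_6 = 1.5; pos_z_6 = 5.5; radius_6 = 1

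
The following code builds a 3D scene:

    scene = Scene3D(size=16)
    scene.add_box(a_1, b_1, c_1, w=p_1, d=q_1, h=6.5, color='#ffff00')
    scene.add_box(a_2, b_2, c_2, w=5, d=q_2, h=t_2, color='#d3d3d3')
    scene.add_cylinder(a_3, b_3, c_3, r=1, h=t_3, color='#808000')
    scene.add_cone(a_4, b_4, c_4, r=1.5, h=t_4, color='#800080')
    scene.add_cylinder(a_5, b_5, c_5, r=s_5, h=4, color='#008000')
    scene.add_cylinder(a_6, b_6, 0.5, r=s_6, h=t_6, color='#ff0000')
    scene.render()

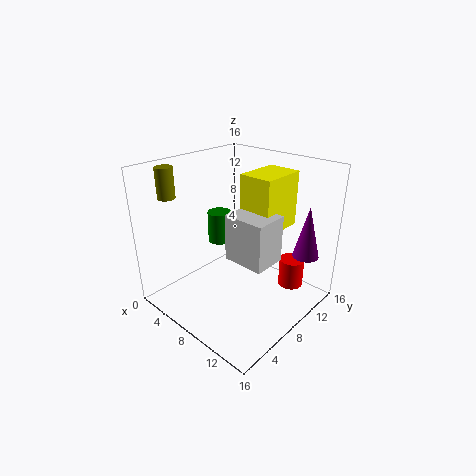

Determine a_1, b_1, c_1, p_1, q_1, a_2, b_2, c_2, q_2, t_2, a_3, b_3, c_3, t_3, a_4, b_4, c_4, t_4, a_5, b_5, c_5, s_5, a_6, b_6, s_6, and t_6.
a_1 = 6.5; b_1 = 10; c_1 = 8; p_1 = 4; q_1 = 5.5; a_2 = 6.5; b_2 = 7.5; c_2 = 5; q_2 = 4; t_2 = 5.5; a_3 = 1; b_3 = 4; c_3 = 12; t_3 = 3.5; a_4 = 13.5; b_4 = 13.5; c_4 = 5.5; t_4 = 6; a_5 = 2; b_5 = 11; c_5 = 4.5; s_5 = 1.5; a_6 = 11.5; b_6 = 14; s_6 = 1.5; t_6 = 3.5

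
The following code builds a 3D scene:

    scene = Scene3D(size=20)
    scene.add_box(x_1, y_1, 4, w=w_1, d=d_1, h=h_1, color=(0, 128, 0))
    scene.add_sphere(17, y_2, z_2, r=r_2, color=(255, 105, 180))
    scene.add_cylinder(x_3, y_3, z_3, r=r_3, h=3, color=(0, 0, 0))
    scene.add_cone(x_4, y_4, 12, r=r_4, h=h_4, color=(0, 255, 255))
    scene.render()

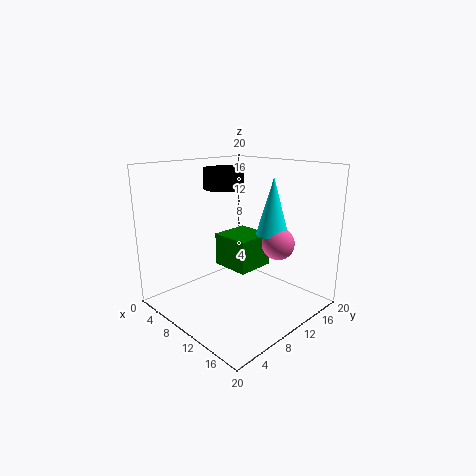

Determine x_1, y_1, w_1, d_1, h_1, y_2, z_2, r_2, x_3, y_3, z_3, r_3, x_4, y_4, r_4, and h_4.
x_1 = 4, y_1 = 11, w_1 = 6, d_1 = 6, h_1 = 5, y_2 = 10, z_2 = 11, r_2 = 2, x_3 = 5, y_3 = 12, z_3 = 16, r_3 = 3, x_4 = 16, y_4 = 10, r_4 = 2, h_4 = 7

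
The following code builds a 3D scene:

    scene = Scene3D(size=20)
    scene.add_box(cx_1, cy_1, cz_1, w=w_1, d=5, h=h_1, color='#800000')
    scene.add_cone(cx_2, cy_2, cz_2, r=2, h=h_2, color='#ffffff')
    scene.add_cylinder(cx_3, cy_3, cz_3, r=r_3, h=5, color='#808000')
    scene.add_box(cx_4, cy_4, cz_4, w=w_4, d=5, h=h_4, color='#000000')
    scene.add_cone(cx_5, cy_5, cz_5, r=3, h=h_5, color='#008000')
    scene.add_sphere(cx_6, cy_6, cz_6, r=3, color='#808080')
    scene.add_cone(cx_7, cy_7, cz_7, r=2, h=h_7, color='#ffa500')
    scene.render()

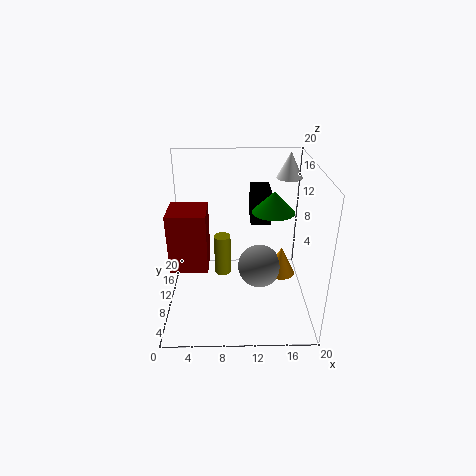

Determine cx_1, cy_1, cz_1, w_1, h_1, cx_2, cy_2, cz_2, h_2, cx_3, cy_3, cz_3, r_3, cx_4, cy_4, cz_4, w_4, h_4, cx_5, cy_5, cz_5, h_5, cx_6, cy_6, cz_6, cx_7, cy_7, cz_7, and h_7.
cx_1 = 1, cy_1 = 6, cz_1 = 7, w_1 = 5, h_1 = 8, cx_2 = 18, cy_2 = 18, cz_2 = 16, h_2 = 4, cx_3 = 8, cy_3 = 5, cz_3 = 8, r_3 = 1, cx_4 = 12, cy_4 = 14, cz_4 = 10, w_4 = 3, h_4 = 5, cx_5 = 15, cy_5 = 12, cz_5 = 13, h_5 = 3, cx_6 = 13, cy_6 = 9, cz_6 = 6, cx_7 = 16, cy_7 = 9, cz_7 = 5, h_7 = 4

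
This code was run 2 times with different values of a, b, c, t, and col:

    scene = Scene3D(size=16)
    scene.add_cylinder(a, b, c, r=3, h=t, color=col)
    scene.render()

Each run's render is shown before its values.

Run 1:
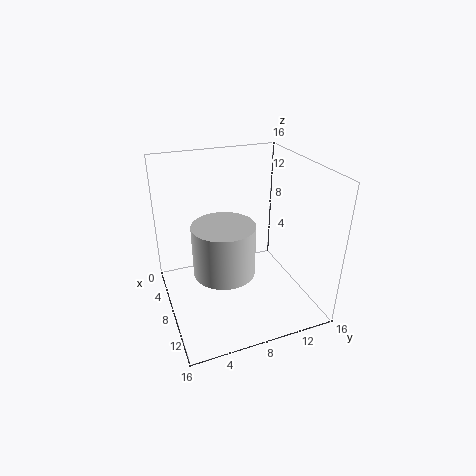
a = 12
b = 5
c = 7
t = 5
col = 'lightgray'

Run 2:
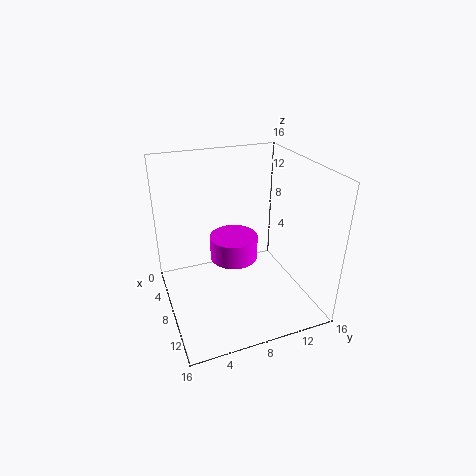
a = 4
b = 9
c = 3
t = 3
col = 'magenta'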